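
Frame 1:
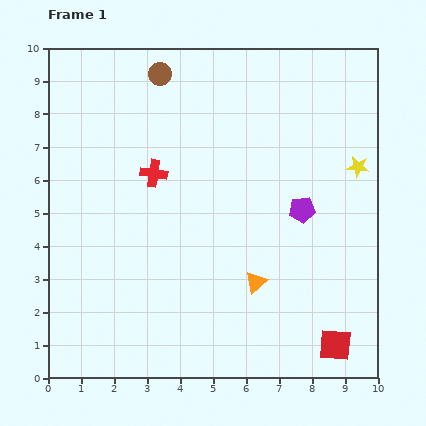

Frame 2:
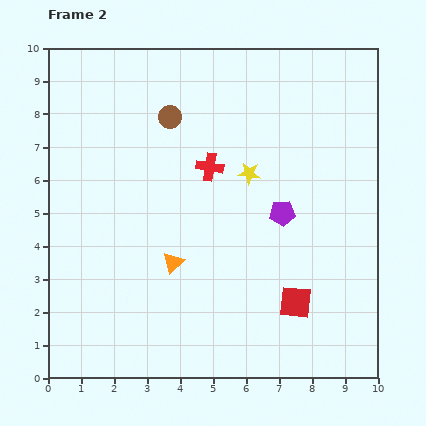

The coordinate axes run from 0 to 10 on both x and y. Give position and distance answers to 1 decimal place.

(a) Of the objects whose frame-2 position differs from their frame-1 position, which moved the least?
the purple pentagon

(moved 0.6)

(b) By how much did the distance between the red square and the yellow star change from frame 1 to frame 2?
-1.3

Distance in frame 1: 5.4. Distance in frame 2: 4.1.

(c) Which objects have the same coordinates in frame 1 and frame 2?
none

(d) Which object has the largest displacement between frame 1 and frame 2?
the yellow star

(moved 3.3; next 2.6)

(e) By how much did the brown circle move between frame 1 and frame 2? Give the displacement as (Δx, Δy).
(0.3, -1.3)

The brown circle was at (3.4, 9.2) in frame 1 and (3.7, 7.9) in frame 2.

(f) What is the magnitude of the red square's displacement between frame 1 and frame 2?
1.8

The red square moved from (8.7, 1.0) to (7.5, 2.3), a distance of √(1.2² + 1.3²) ≈ 1.8.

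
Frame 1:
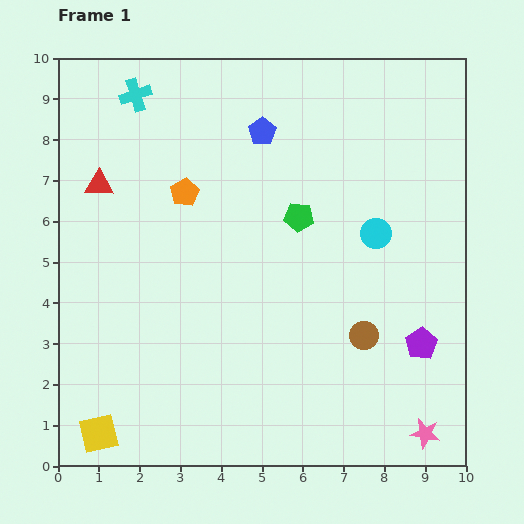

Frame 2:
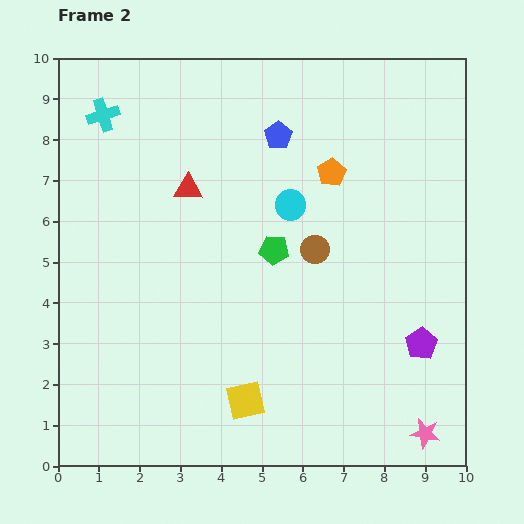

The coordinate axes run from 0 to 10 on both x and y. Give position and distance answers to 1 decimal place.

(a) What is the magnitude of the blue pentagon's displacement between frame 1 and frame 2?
0.4

The blue pentagon moved from (5.0, 8.2) to (5.4, 8.1), a distance of √(0.4² + 0.1²) ≈ 0.4.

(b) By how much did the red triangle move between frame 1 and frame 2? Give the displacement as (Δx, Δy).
(2.2, -0.1)

The red triangle was at (1.0, 6.9) in frame 1 and (3.2, 6.8) in frame 2.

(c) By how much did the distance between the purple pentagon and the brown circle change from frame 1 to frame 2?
+2.1

Distance in frame 1: 1.4. Distance in frame 2: 3.5.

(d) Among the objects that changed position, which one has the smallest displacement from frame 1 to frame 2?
the blue pentagon

(moved 0.4)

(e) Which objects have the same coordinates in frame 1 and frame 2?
the purple pentagon, the pink star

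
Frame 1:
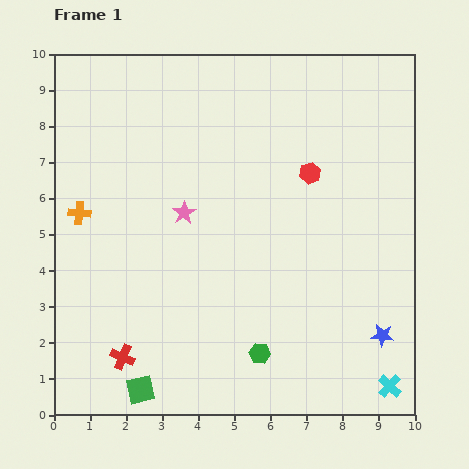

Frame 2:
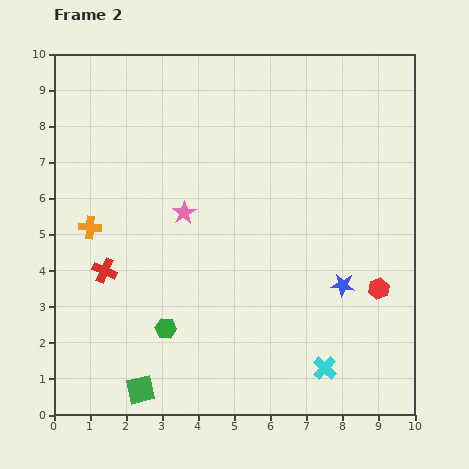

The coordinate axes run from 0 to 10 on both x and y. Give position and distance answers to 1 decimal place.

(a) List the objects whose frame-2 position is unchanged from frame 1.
the pink star, the green square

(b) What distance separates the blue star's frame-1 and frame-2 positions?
1.8

The blue star moved from (9.1, 2.2) to (8.0, 3.6), a distance of √(1.1² + 1.4²) ≈ 1.8.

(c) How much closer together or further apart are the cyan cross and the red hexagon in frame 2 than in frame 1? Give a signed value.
-3.6

Distance in frame 1: 6.3. Distance in frame 2: 2.7.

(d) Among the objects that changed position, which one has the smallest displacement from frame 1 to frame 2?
the orange cross

(moved 0.5)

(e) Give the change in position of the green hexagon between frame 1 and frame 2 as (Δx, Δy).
(-2.6, 0.7)

The green hexagon was at (5.7, 1.7) in frame 1 and (3.1, 2.4) in frame 2.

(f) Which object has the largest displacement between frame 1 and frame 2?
the red hexagon

(moved 3.7; next 2.7)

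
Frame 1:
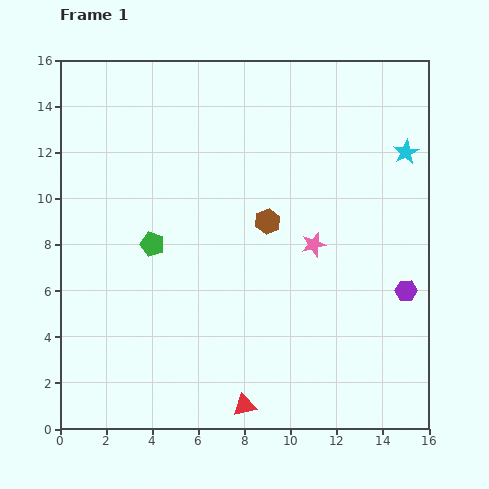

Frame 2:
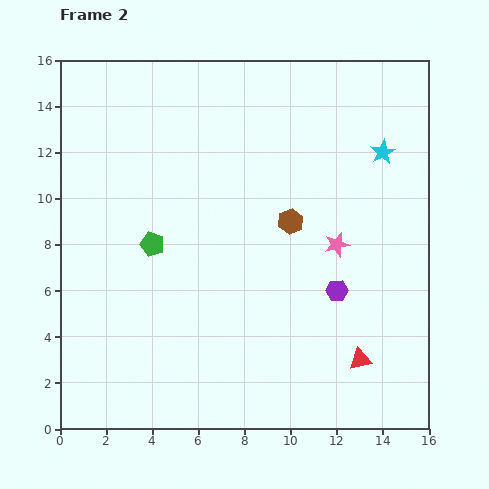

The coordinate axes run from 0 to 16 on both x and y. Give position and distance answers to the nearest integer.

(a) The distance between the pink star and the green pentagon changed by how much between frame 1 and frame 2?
+1

Distance in frame 1: 7. Distance in frame 2: 8.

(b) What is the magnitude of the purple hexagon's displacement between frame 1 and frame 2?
3

The purple hexagon moved from (15, 6) to (12, 6), a distance of √(3² + 0²) ≈ 3.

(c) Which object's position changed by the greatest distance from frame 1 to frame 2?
the red triangle

(moved 5; next 3)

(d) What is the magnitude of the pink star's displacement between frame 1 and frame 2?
1

The pink star moved from (11, 8) to (12, 8), a distance of √(1² + 0²) ≈ 1.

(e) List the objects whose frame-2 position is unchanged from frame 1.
the green pentagon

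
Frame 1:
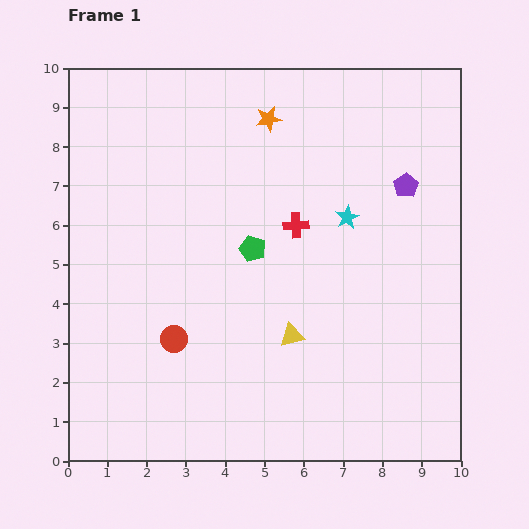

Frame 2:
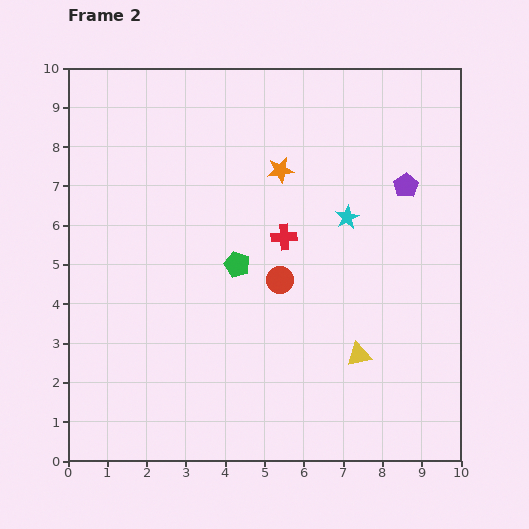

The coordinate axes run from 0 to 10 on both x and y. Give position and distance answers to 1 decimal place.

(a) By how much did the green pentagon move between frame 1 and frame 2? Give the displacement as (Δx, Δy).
(-0.4, -0.4)

The green pentagon was at (4.7, 5.4) in frame 1 and (4.3, 5.0) in frame 2.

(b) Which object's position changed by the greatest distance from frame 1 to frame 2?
the red circle

(moved 3.1; next 1.8)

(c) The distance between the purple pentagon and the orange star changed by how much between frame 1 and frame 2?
-0.7

Distance in frame 1: 3.9. Distance in frame 2: 3.2.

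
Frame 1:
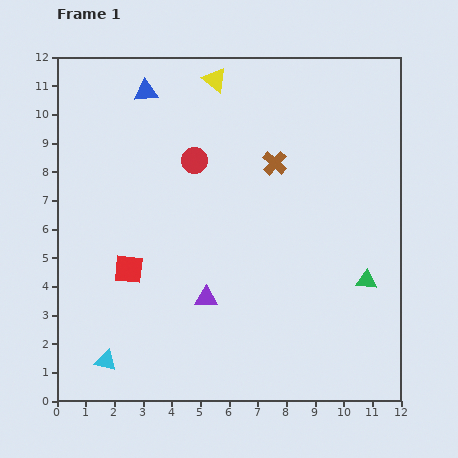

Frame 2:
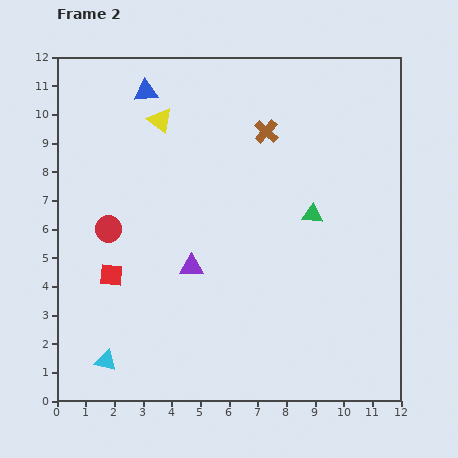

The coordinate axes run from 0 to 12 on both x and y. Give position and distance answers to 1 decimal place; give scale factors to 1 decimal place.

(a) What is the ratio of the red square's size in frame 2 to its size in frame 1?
0.8×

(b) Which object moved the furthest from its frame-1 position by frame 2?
the red circle

(moved 3.8; next 3.0)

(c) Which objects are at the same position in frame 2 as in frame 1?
the blue triangle, the cyan triangle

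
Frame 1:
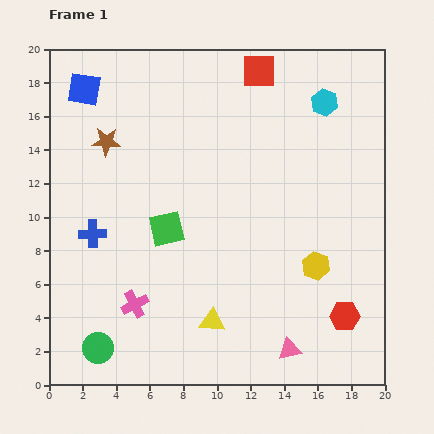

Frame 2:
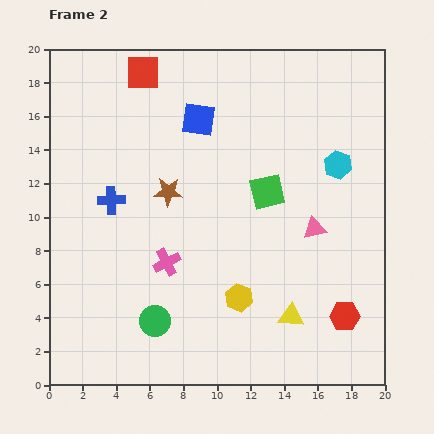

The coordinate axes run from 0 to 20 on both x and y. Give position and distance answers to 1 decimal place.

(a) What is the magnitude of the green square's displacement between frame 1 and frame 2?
6.4

The green square moved from (7.0, 9.3) to (13.0, 11.5), a distance of √(6.0² + 2.2²) ≈ 6.4.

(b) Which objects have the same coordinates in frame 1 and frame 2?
the red hexagon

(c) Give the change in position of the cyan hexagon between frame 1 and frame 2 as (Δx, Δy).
(0.8, -3.7)

The cyan hexagon was at (16.4, 16.8) in frame 1 and (17.2, 13.1) in frame 2.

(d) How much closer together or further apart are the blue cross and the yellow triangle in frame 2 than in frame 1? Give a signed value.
+3.9

Distance in frame 1: 8.8. Distance in frame 2: 12.7.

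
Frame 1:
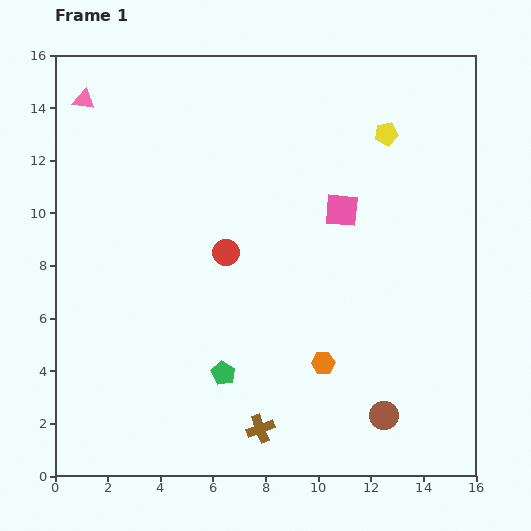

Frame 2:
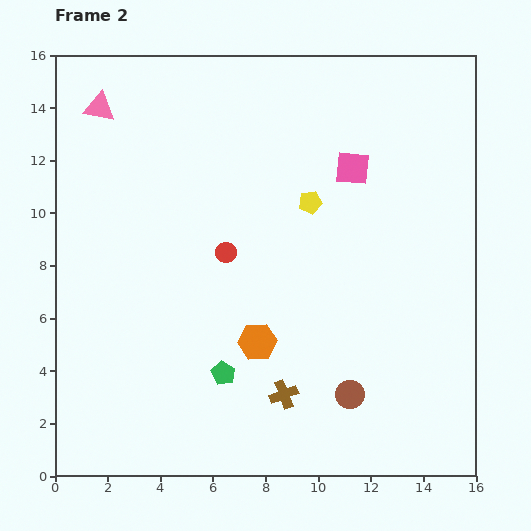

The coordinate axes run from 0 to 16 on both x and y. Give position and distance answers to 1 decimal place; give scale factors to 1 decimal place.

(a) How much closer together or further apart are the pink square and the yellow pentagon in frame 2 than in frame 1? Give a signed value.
-1.3

Distance in frame 1: 3.4. Distance in frame 2: 2.1.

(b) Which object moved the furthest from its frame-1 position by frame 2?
the yellow pentagon

(moved 3.9; next 2.6)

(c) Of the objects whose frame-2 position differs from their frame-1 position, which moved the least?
the pink triangle

(moved 0.7)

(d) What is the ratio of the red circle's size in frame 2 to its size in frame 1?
0.8×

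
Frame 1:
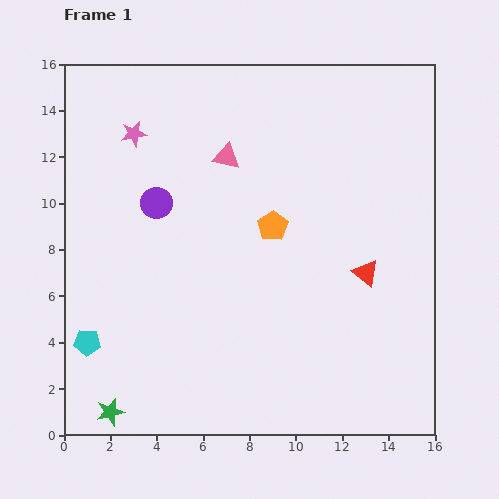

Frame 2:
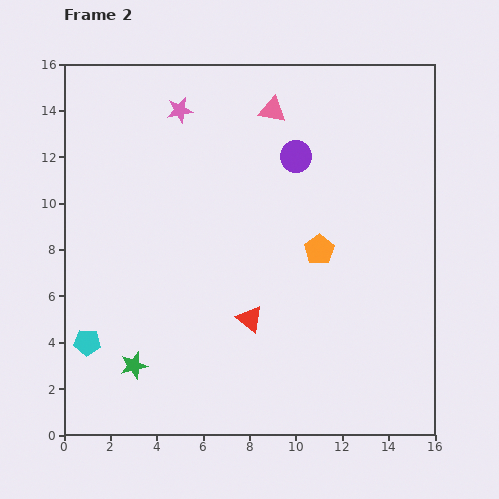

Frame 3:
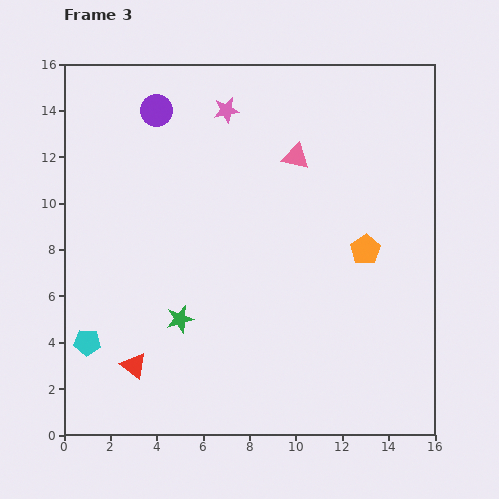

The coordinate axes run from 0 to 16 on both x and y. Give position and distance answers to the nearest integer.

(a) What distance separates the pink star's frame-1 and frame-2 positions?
2

The pink star moved from (3, 13) to (5, 14), a distance of √(2² + 1²) ≈ 2.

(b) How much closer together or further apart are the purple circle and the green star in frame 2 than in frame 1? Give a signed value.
+2

Distance in frame 1: 9. Distance in frame 2: 11.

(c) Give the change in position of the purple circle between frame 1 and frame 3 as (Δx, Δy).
(0, 4)

The purple circle was at (4, 10) in frame 1 and (4, 14) in frame 3.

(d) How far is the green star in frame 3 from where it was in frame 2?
3

The green star moved from (3, 3) to (5, 5), a distance of √(2² + 2²) ≈ 3.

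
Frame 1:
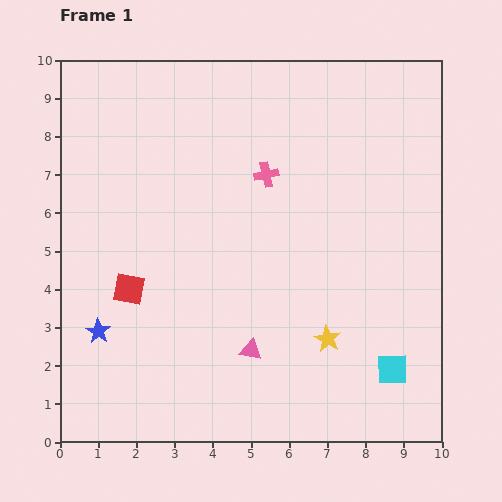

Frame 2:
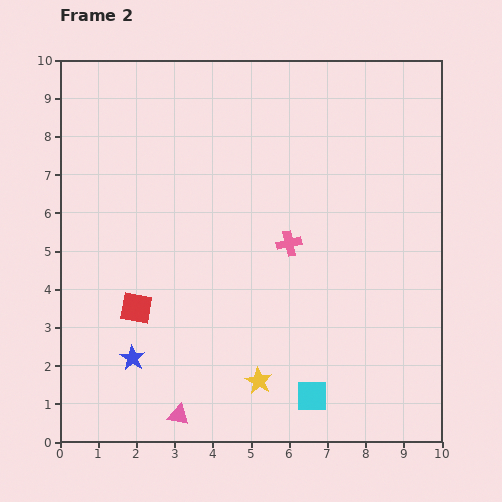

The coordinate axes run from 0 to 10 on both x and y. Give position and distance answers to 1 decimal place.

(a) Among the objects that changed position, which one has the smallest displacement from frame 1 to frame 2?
the red square

(moved 0.5)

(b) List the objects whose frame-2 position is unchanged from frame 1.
none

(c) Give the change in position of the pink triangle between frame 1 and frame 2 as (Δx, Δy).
(-1.9, -1.7)

The pink triangle was at (5.0, 2.4) in frame 1 and (3.1, 0.7) in frame 2.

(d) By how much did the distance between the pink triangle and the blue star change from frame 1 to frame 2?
-2.1

Distance in frame 1: 4.0. Distance in frame 2: 1.9.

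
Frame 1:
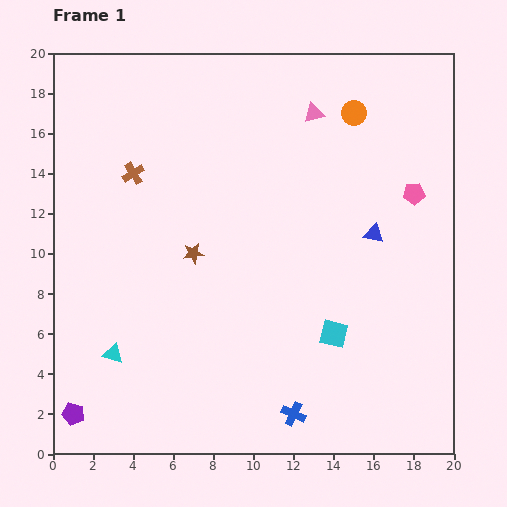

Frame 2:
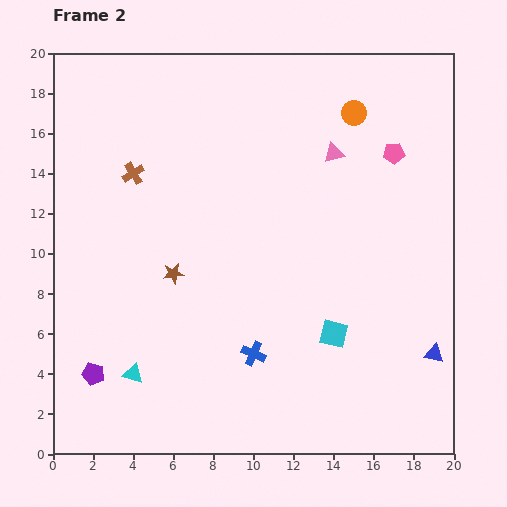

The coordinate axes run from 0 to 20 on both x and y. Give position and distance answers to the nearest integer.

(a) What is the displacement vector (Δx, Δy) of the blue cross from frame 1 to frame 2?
(-2, 3)

The blue cross was at (12, 2) in frame 1 and (10, 5) in frame 2.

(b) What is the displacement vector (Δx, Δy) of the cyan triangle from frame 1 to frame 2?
(1, -1)

The cyan triangle was at (3, 5) in frame 1 and (4, 4) in frame 2.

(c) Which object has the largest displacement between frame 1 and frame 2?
the blue triangle

(moved 7; next 4)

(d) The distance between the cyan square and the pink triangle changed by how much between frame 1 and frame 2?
-2

Distance in frame 1: 11. Distance in frame 2: 9.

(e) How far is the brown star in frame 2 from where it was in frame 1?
1

The brown star moved from (7, 10) to (6, 9), a distance of √(1² + 1²) ≈ 1.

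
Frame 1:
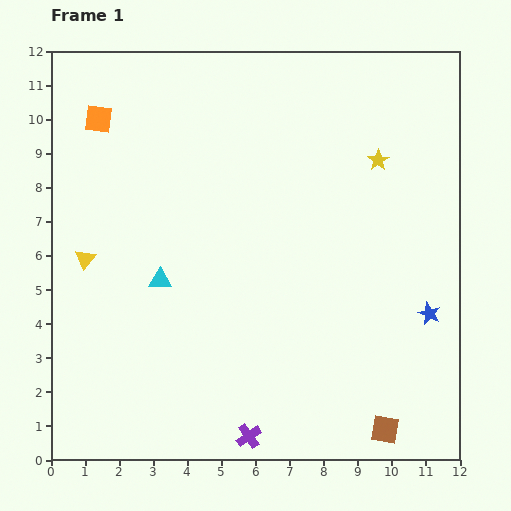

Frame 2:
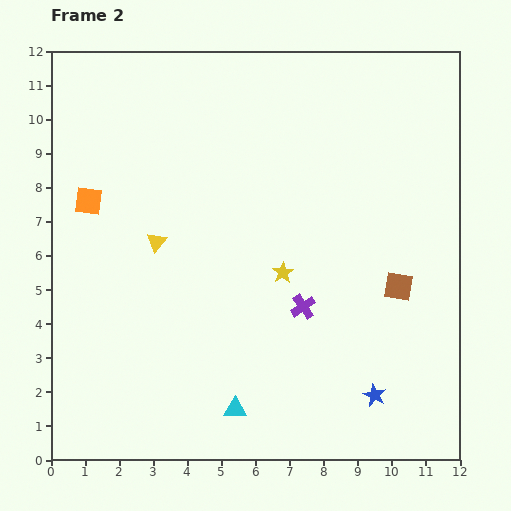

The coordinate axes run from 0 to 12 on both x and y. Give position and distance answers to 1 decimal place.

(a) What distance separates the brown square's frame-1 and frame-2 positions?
4.2

The brown square moved from (9.8, 0.9) to (10.2, 5.1), a distance of √(0.4² + 4.2²) ≈ 4.2.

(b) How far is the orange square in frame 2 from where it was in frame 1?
2.4

The orange square moved from (1.4, 10.0) to (1.1, 7.6), a distance of √(0.3² + 2.4²) ≈ 2.4.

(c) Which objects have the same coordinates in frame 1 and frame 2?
none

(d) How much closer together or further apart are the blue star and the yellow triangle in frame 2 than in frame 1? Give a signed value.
-2.4

Distance in frame 1: 10.2. Distance in frame 2: 7.8.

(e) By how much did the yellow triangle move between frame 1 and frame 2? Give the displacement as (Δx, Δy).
(2.1, 0.5)

The yellow triangle was at (1.0, 5.9) in frame 1 and (3.1, 6.4) in frame 2.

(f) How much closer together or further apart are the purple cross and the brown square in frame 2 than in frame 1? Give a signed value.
-1.1

Distance in frame 1: 4.0. Distance in frame 2: 2.9.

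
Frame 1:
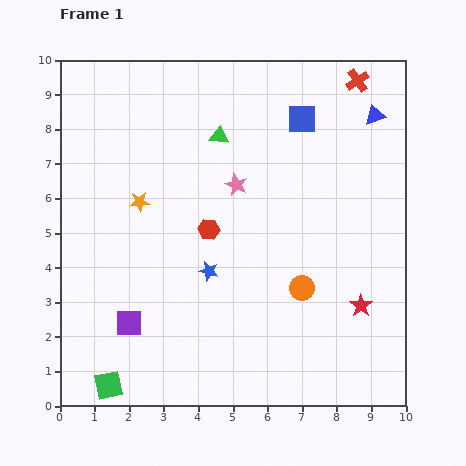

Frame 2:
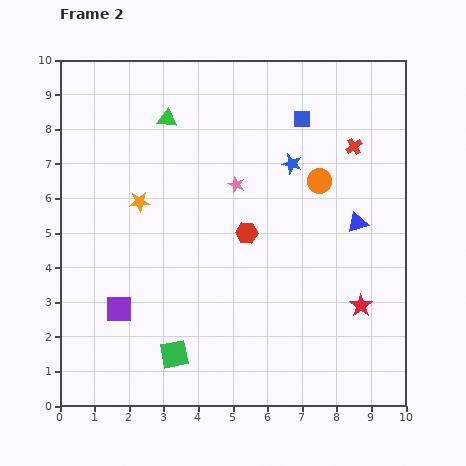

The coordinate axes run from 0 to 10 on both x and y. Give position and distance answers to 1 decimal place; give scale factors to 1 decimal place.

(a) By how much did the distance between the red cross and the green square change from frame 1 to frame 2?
-3.5

Distance in frame 1: 11.4. Distance in frame 2: 7.9.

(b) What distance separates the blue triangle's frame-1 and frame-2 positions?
3.1

The blue triangle moved from (9.1, 8.4) to (8.6, 5.3), a distance of √(0.5² + 3.1²) ≈ 3.1.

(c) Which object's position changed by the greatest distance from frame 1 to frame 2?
the blue star

(moved 3.9; next 3.1)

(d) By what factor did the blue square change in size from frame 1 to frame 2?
0.6×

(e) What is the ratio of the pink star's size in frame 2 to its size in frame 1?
0.7×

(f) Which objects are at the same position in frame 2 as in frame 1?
the pink star, the orange star, the blue square, the red star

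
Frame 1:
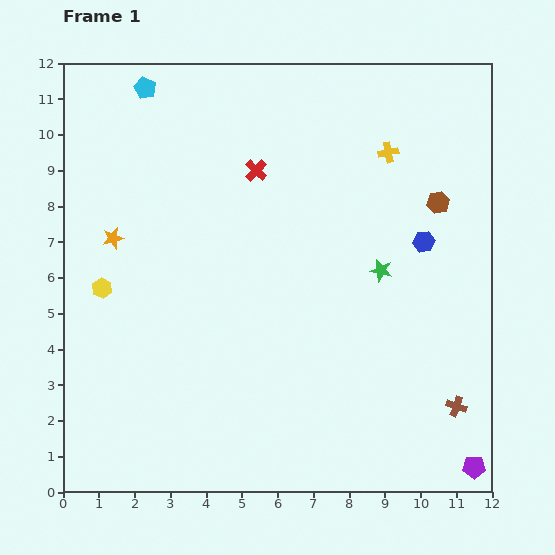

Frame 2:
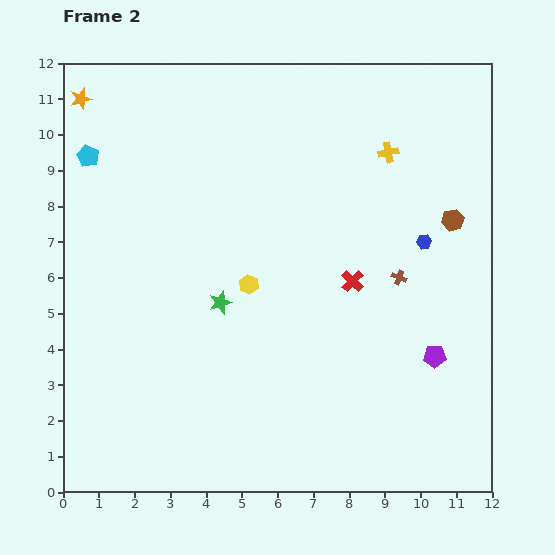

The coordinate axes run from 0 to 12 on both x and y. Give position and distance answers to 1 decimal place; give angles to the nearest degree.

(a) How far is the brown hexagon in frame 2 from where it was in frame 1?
0.6

The brown hexagon moved from (10.5, 8.1) to (10.9, 7.6), a distance of √(0.4² + 0.5²) ≈ 0.6.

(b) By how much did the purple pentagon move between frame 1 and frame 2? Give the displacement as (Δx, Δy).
(-1.1, 3.1)

The purple pentagon was at (11.5, 0.7) in frame 1 and (10.4, 3.8) in frame 2.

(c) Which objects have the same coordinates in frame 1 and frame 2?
the blue hexagon, the yellow cross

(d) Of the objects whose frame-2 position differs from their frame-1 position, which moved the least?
the brown hexagon

(moved 0.6)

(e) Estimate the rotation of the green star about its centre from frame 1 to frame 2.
29° counter-clockwise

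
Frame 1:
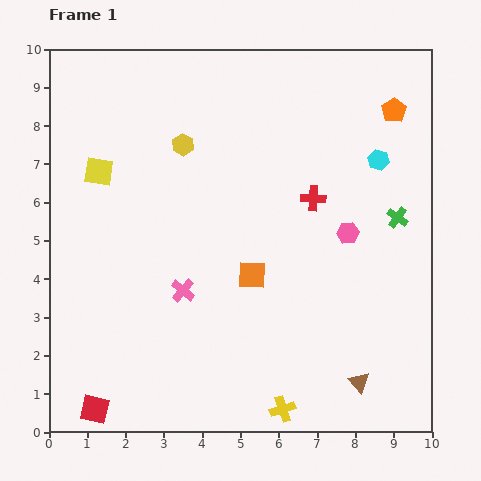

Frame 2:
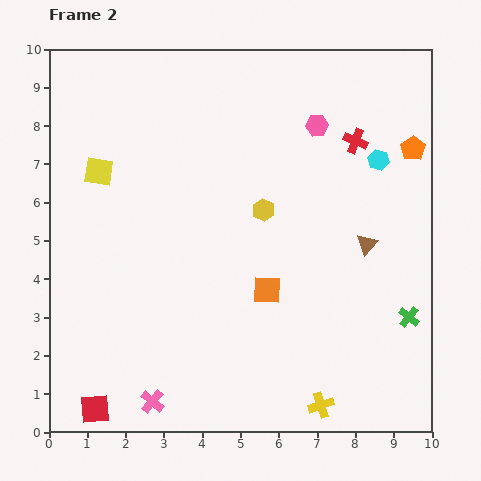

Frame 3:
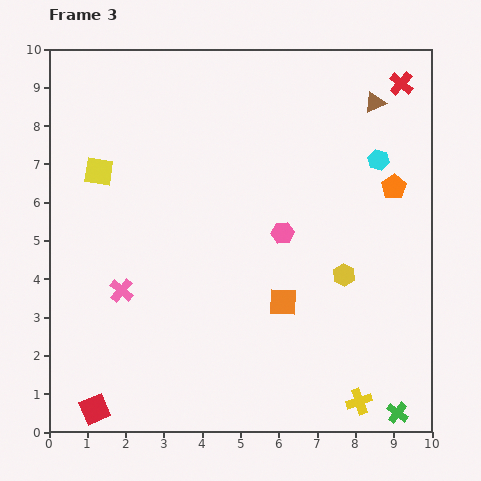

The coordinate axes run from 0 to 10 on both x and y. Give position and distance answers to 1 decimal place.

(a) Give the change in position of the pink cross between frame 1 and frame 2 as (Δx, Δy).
(-0.8, -2.9)

The pink cross was at (3.5, 3.7) in frame 1 and (2.7, 0.8) in frame 2.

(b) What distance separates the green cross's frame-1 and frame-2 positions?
2.6

The green cross moved from (9.1, 5.6) to (9.4, 3.0), a distance of √(0.3² + 2.6²) ≈ 2.6.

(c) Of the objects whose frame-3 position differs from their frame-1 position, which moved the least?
the orange square

(moved 1.1)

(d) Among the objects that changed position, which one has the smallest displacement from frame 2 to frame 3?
the orange square

(moved 0.5)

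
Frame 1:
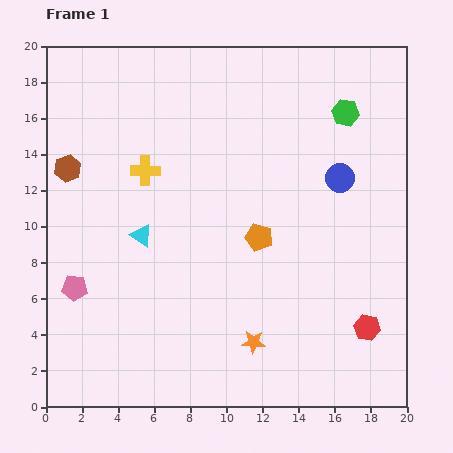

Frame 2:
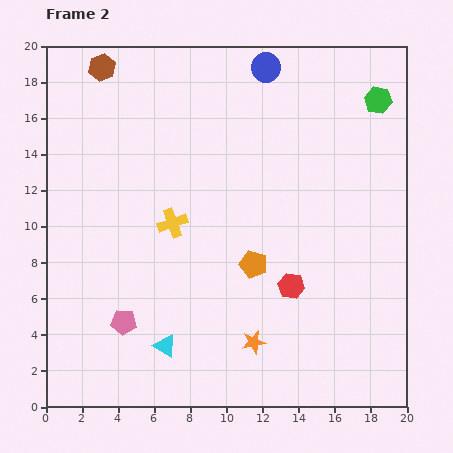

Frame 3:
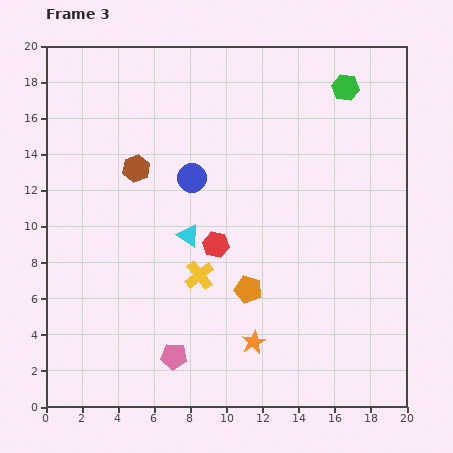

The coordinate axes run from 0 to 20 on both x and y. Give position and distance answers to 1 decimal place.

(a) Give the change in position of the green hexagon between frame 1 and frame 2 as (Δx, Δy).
(1.8, 0.7)

The green hexagon was at (16.6, 16.3) in frame 1 and (18.4, 17.0) in frame 2.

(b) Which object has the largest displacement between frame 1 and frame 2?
the blue circle

(moved 7.3; next 6.2)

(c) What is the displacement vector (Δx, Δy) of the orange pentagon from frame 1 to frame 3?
(-0.6, -2.9)

The orange pentagon was at (11.8, 9.4) in frame 1 and (11.2, 6.5) in frame 3.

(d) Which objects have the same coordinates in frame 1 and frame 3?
the orange star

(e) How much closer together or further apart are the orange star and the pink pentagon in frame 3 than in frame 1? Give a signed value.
-5.8

Distance in frame 1: 10.3. Distance in frame 3: 4.5.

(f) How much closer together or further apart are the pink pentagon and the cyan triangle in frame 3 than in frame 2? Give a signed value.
+4.1

Distance in frame 2: 2.6. Distance in frame 3: 6.7.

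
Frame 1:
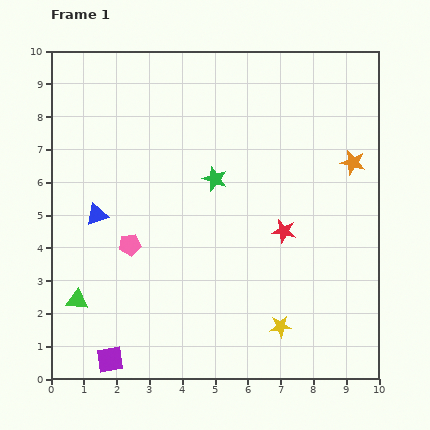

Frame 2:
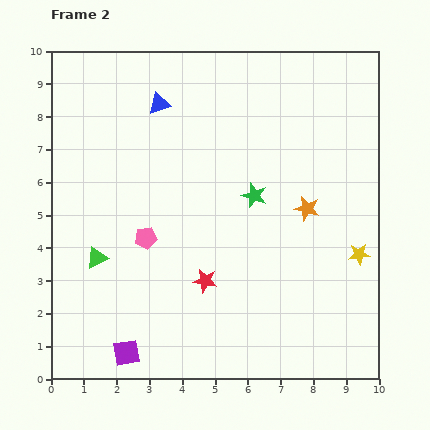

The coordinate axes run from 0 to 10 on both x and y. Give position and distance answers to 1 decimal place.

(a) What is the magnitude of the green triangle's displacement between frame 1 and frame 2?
1.4

The green triangle moved from (0.8, 2.4) to (1.4, 3.7), a distance of √(0.6² + 1.3²) ≈ 1.4.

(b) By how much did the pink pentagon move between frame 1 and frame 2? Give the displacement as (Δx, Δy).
(0.5, 0.2)

The pink pentagon was at (2.4, 4.1) in frame 1 and (2.9, 4.3) in frame 2.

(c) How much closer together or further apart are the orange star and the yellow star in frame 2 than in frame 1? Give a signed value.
-3.4

Distance in frame 1: 5.5. Distance in frame 2: 2.1.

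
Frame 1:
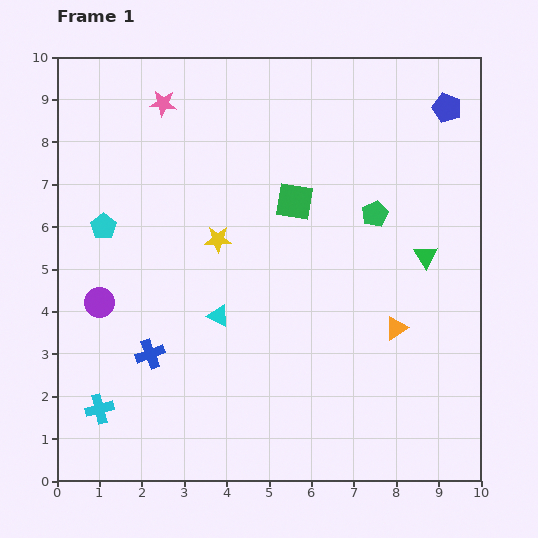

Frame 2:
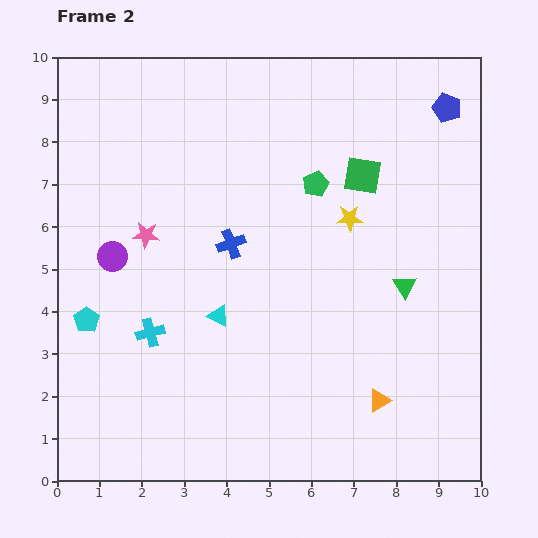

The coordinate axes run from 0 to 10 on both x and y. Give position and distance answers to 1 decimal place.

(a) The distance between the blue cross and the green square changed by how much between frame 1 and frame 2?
-1.5

Distance in frame 1: 5.0. Distance in frame 2: 3.5.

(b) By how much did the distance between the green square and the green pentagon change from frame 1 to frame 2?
-0.8

Distance in frame 1: 1.9. Distance in frame 2: 1.1.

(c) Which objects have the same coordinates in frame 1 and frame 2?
the blue pentagon, the cyan triangle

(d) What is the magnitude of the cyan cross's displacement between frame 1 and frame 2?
2.2

The cyan cross moved from (1.0, 1.7) to (2.2, 3.5), a distance of √(1.2² + 1.8²) ≈ 2.2.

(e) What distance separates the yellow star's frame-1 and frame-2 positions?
3.1

The yellow star moved from (3.8, 5.7) to (6.9, 6.2), a distance of √(3.1² + 0.5²) ≈ 3.1.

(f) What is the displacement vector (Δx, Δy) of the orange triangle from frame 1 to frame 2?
(-0.4, -1.7)

The orange triangle was at (8.0, 3.6) in frame 1 and (7.6, 1.9) in frame 2.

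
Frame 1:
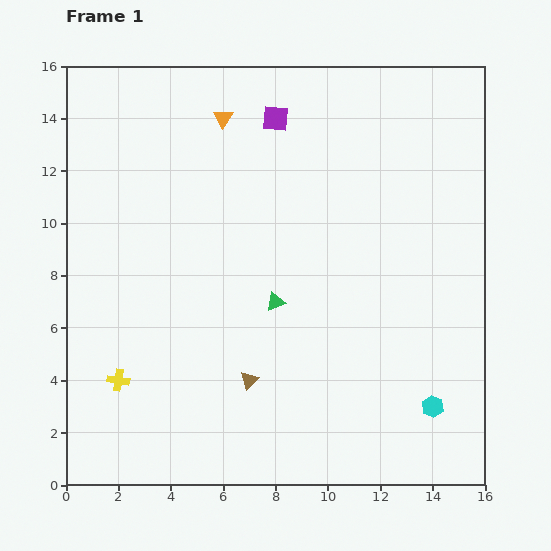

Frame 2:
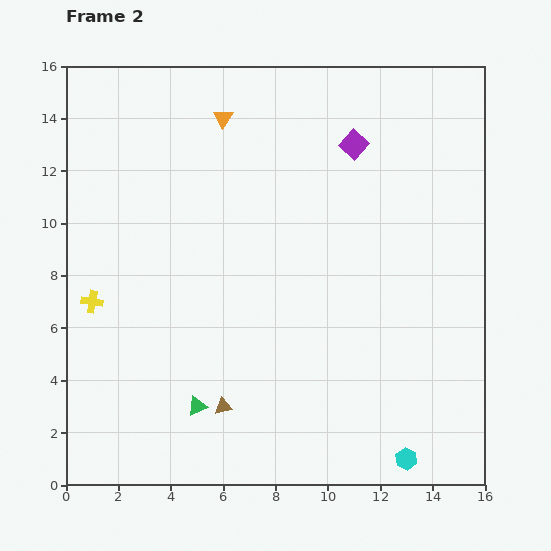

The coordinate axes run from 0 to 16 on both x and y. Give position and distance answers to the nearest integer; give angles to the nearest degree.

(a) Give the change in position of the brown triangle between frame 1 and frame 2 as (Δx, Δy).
(-1, -1)

The brown triangle was at (7, 4) in frame 1 and (6, 3) in frame 2.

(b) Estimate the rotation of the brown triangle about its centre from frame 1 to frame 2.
34° clockwise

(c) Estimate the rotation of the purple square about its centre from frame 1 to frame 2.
37° clockwise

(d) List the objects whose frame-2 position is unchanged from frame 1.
the orange triangle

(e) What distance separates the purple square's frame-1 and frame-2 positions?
3

The purple square moved from (8, 14) to (11, 13), a distance of √(3² + 1²) ≈ 3.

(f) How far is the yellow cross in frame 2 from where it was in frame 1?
3

The yellow cross moved from (2, 4) to (1, 7), a distance of √(1² + 3²) ≈ 3.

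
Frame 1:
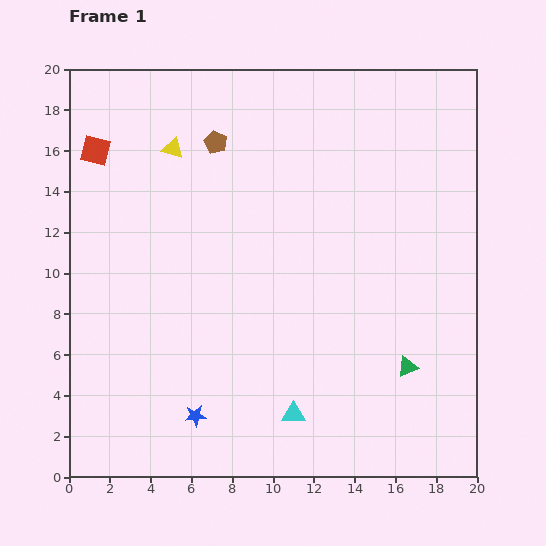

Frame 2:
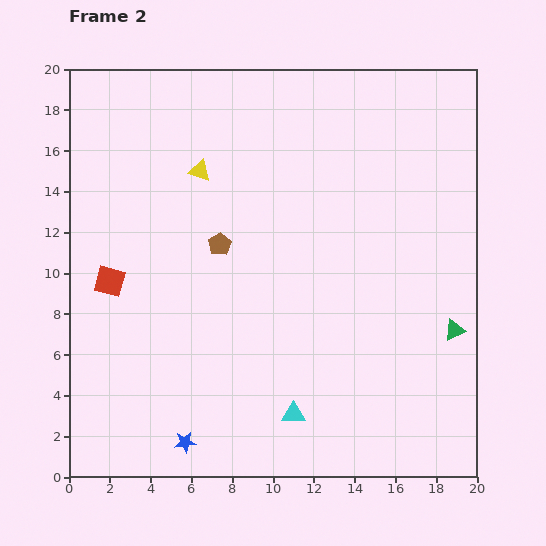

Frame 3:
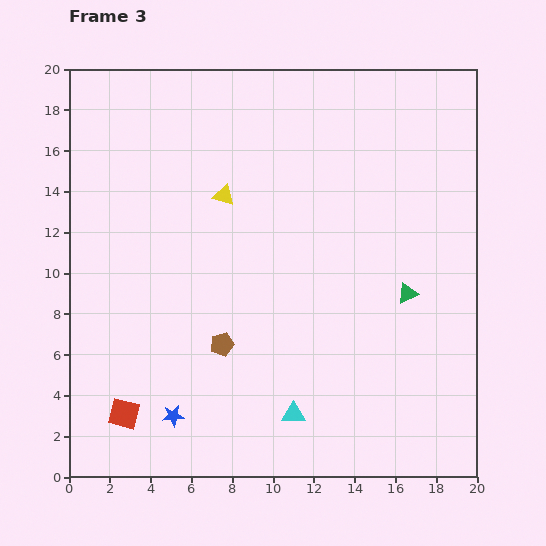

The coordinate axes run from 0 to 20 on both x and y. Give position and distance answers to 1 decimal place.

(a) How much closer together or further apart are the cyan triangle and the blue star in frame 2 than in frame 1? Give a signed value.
+0.7

Distance in frame 1: 4.8. Distance in frame 2: 5.5.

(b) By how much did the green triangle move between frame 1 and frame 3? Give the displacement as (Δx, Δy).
(0.0, 3.6)

The green triangle was at (16.6, 5.4) in frame 1 and (16.6, 9.0) in frame 3.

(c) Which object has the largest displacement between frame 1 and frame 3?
the red square

(moved 13.0; next 9.9)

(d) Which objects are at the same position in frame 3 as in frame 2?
the cyan triangle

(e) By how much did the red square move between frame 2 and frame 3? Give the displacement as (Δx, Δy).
(0.7, -6.5)

The red square was at (2.0, 9.6) in frame 2 and (2.7, 3.1) in frame 3.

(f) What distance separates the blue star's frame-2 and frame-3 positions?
1.4

The blue star moved from (5.7, 1.7) to (5.1, 3.0), a distance of √(0.6² + 1.3²) ≈ 1.4.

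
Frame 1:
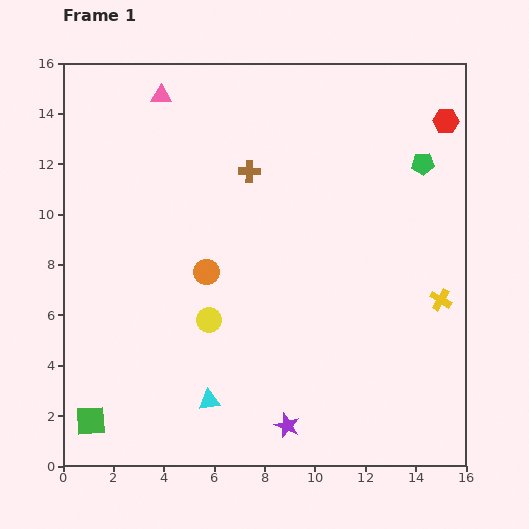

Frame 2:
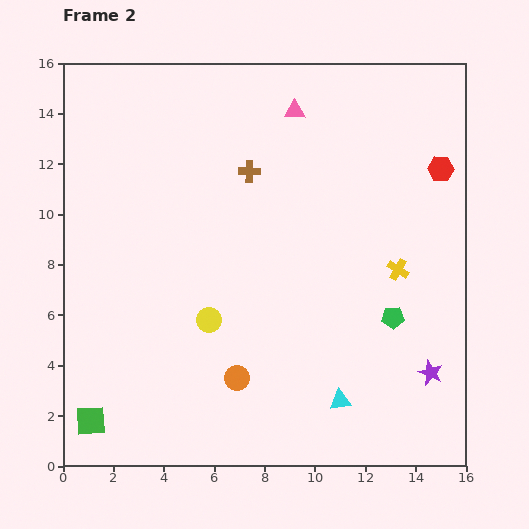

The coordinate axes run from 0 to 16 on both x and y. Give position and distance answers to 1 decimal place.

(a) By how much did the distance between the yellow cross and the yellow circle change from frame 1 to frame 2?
-1.4

Distance in frame 1: 9.2. Distance in frame 2: 7.8.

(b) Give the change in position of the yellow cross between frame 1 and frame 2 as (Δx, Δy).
(-1.7, 1.2)

The yellow cross was at (15.0, 6.6) in frame 1 and (13.3, 7.8) in frame 2.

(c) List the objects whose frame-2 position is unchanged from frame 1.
the green square, the yellow circle, the brown cross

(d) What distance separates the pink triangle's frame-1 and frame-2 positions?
5.3

The pink triangle moved from (3.9, 14.7) to (9.2, 14.1), a distance of √(5.3² + 0.6²) ≈ 5.3.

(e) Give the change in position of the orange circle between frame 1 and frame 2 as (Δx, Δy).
(1.2, -4.2)

The orange circle was at (5.7, 7.7) in frame 1 and (6.9, 3.5) in frame 2.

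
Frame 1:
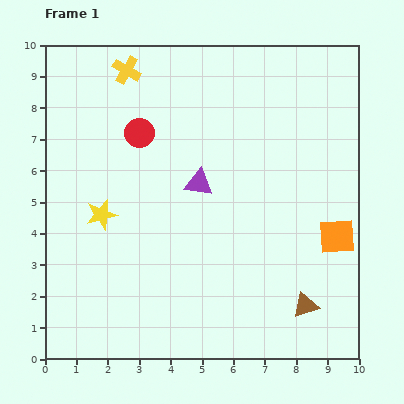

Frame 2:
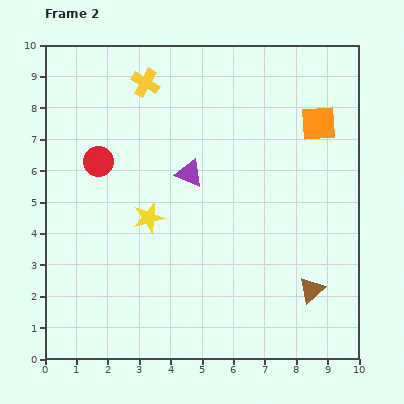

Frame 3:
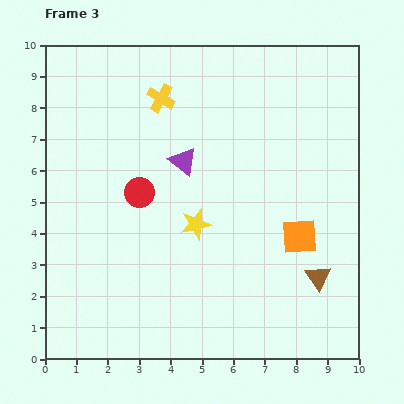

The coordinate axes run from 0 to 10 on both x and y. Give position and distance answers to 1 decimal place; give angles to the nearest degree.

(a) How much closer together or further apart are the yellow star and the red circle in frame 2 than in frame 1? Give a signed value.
-0.5

Distance in frame 1: 2.9. Distance in frame 2: 2.4.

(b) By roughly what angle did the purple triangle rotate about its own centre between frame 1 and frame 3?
31° clockwise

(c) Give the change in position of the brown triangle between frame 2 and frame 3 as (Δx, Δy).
(0.2, 0.4)

The brown triangle was at (8.5, 2.2) in frame 2 and (8.7, 2.6) in frame 3.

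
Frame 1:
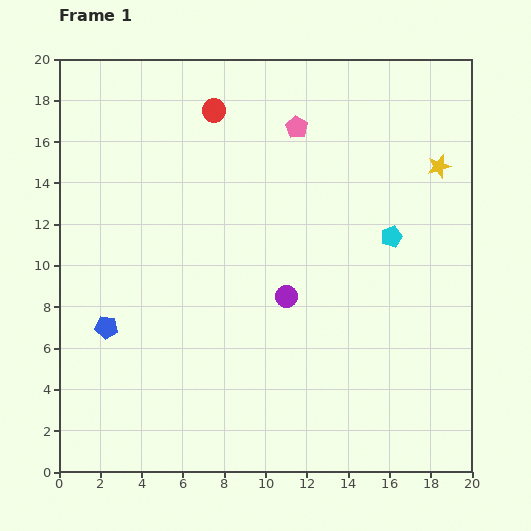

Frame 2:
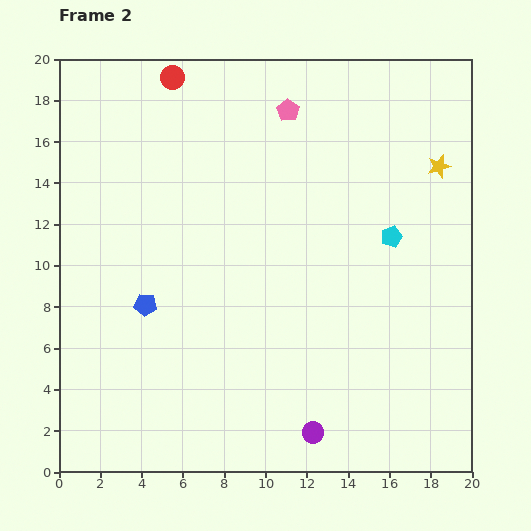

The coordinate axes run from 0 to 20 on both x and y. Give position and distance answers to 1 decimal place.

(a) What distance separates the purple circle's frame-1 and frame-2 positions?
6.7

The purple circle moved from (11.0, 8.5) to (12.3, 1.9), a distance of √(1.3² + 6.6²) ≈ 6.7.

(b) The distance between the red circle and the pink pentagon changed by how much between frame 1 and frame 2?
+1.7

Distance in frame 1: 4.1. Distance in frame 2: 5.8.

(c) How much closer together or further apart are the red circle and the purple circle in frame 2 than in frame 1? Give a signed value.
+8.8

Distance in frame 1: 9.7. Distance in frame 2: 18.5.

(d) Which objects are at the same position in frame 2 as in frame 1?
the yellow star, the cyan pentagon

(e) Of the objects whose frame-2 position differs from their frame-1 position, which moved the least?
the pink pentagon

(moved 0.9)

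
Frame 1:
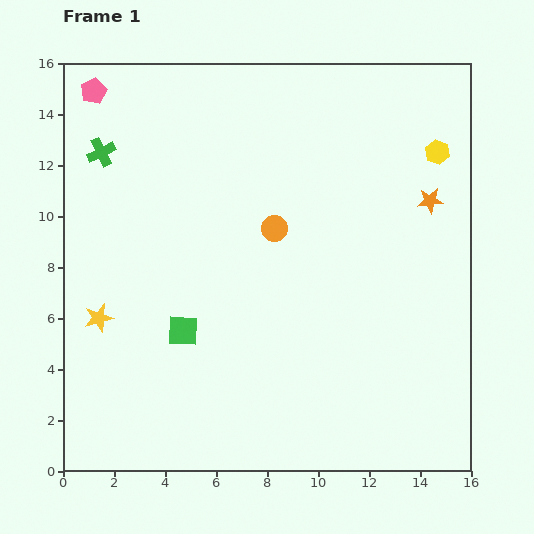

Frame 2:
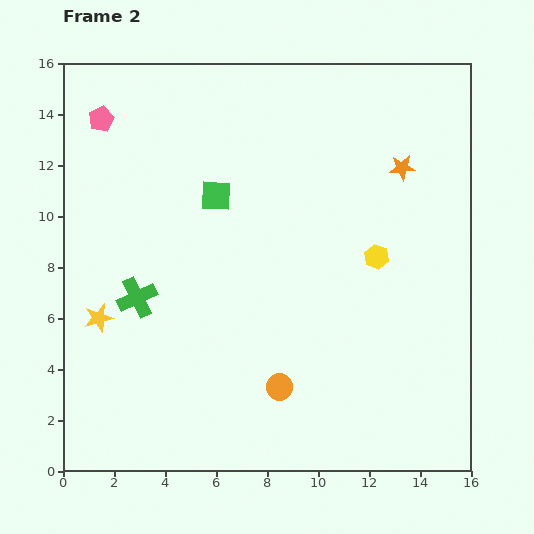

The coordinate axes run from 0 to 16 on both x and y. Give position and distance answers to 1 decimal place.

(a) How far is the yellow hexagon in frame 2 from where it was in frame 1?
4.8

The yellow hexagon moved from (14.7, 12.5) to (12.3, 8.4), a distance of √(2.4² + 4.1²) ≈ 4.8.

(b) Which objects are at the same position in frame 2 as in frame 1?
the yellow star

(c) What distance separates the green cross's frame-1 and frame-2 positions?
5.9

The green cross moved from (1.5, 12.5) to (2.9, 6.8), a distance of √(1.4² + 5.7²) ≈ 5.9.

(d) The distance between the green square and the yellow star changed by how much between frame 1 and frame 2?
+3.3

Distance in frame 1: 3.3. Distance in frame 2: 6.6.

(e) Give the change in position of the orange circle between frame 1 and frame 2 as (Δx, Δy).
(0.2, -6.2)

The orange circle was at (8.3, 9.5) in frame 1 and (8.5, 3.3) in frame 2.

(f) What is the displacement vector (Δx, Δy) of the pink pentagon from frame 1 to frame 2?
(0.3, -1.1)

The pink pentagon was at (1.2, 14.9) in frame 1 and (1.5, 13.8) in frame 2.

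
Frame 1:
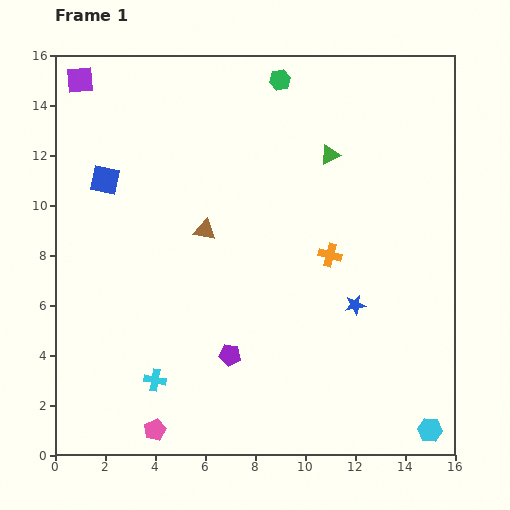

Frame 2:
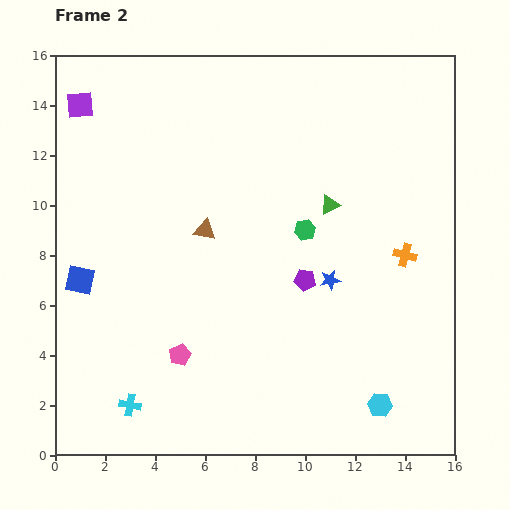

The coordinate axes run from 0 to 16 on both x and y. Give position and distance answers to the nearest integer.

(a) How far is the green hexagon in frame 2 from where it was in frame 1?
6

The green hexagon moved from (9, 15) to (10, 9), a distance of √(1² + 6²) ≈ 6.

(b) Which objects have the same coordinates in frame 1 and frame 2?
the brown triangle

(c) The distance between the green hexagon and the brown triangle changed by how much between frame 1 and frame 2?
-3

Distance in frame 1: 7. Distance in frame 2: 4.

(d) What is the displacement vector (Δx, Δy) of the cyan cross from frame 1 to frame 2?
(-1, -1)

The cyan cross was at (4, 3) in frame 1 and (3, 2) in frame 2.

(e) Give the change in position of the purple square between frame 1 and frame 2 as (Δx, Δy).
(0, -1)

The purple square was at (1, 15) in frame 1 and (1, 14) in frame 2.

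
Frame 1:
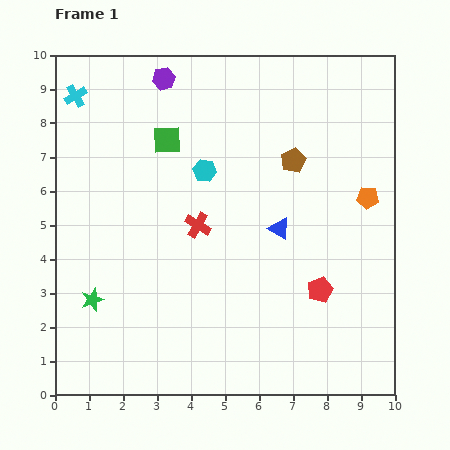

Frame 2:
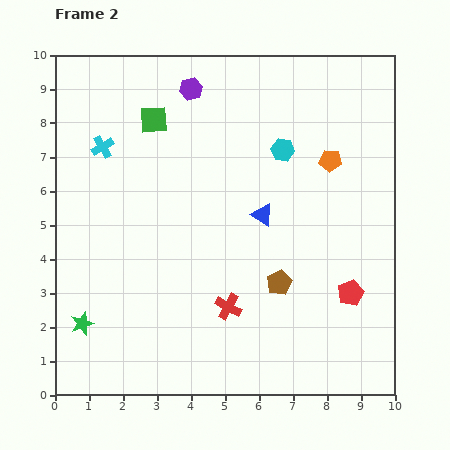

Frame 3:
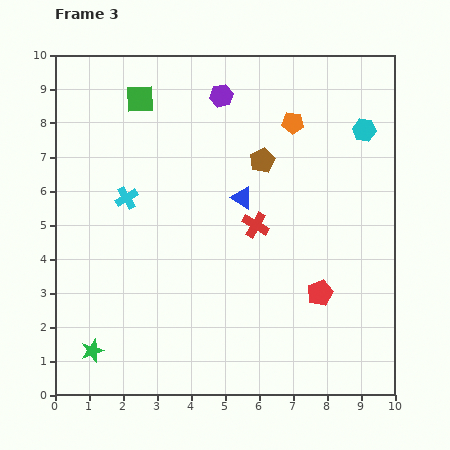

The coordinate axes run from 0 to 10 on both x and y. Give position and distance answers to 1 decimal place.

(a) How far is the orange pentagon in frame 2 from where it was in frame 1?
1.6

The orange pentagon moved from (9.2, 5.8) to (8.1, 6.9), a distance of √(1.1² + 1.1²) ≈ 1.6.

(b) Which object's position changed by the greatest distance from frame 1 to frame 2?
the brown pentagon

(moved 3.6; next 2.6)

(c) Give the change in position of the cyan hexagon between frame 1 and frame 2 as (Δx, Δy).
(2.3, 0.6)

The cyan hexagon was at (4.4, 6.6) in frame 1 and (6.7, 7.2) in frame 2.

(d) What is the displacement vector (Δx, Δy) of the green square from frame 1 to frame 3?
(-0.8, 1.2)

The green square was at (3.3, 7.5) in frame 1 and (2.5, 8.7) in frame 3.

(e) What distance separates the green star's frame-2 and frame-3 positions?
0.9

The green star moved from (0.8, 2.1) to (1.1, 1.3), a distance of √(0.3² + 0.8²) ≈ 0.9.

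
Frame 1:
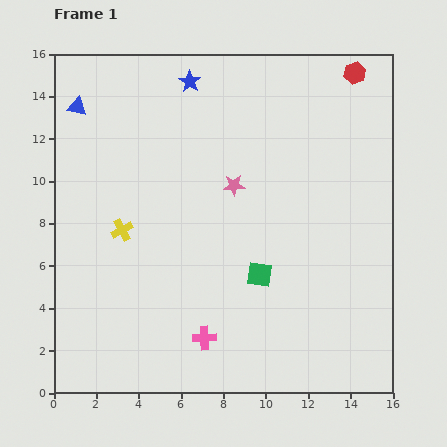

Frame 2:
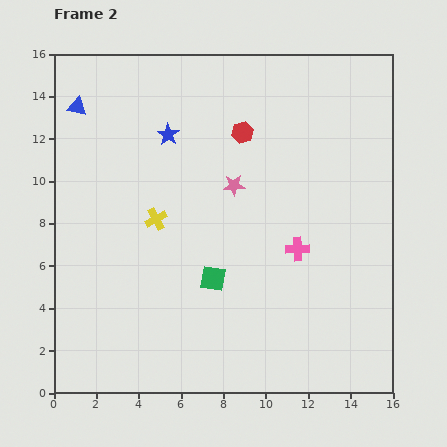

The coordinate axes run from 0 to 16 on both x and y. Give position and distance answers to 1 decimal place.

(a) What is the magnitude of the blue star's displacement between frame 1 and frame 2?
2.7

The blue star moved from (6.4, 14.7) to (5.4, 12.2), a distance of √(1.0² + 2.5²) ≈ 2.7.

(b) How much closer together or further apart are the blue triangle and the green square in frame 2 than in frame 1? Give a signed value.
-1.4

Distance in frame 1: 11.7. Distance in frame 2: 10.3.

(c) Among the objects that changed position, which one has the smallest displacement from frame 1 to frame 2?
the yellow cross

(moved 1.7)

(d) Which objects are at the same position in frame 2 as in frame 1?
the pink star, the blue triangle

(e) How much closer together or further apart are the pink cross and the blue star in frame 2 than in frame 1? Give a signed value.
-4.0

Distance in frame 1: 12.1. Distance in frame 2: 8.1.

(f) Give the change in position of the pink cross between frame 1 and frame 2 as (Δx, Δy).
(4.4, 4.2)

The pink cross was at (7.1, 2.6) in frame 1 and (11.5, 6.8) in frame 2.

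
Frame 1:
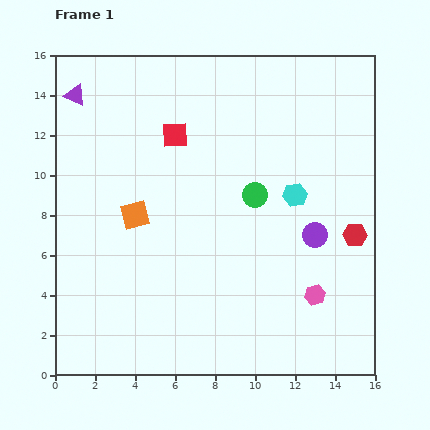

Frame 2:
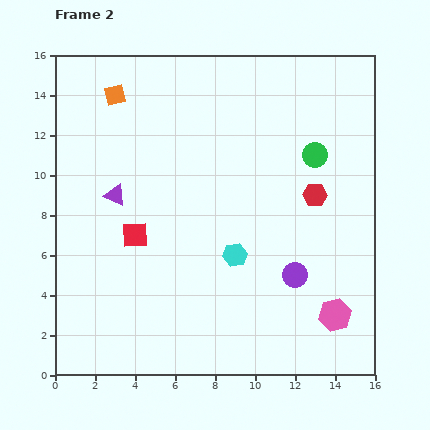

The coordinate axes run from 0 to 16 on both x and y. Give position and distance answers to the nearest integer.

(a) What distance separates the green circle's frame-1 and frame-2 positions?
4

The green circle moved from (10, 9) to (13, 11), a distance of √(3² + 2²) ≈ 4.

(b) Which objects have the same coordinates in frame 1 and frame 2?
none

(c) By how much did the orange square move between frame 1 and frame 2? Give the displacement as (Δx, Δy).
(-1, 6)

The orange square was at (4, 8) in frame 1 and (3, 14) in frame 2.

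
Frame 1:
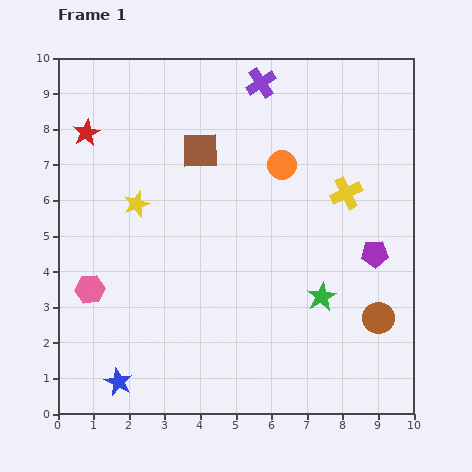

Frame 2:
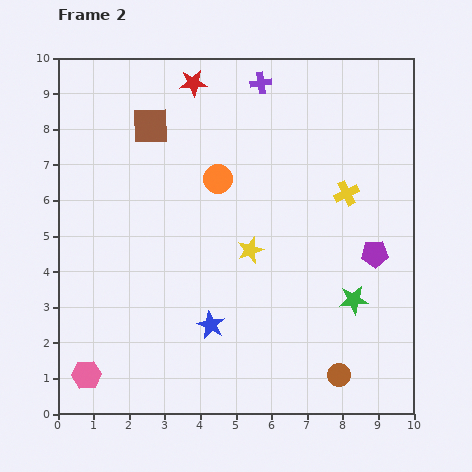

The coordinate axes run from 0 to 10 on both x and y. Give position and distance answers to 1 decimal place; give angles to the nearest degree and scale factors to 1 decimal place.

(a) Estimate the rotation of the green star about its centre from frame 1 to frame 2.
23° clockwise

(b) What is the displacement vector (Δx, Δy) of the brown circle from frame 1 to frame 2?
(-1.1, -1.6)

The brown circle was at (9.0, 2.7) in frame 1 and (7.9, 1.1) in frame 2.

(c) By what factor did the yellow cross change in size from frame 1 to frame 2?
0.8×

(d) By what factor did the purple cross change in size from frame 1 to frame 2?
0.7×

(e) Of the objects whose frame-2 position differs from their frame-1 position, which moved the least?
the green star

(moved 0.9)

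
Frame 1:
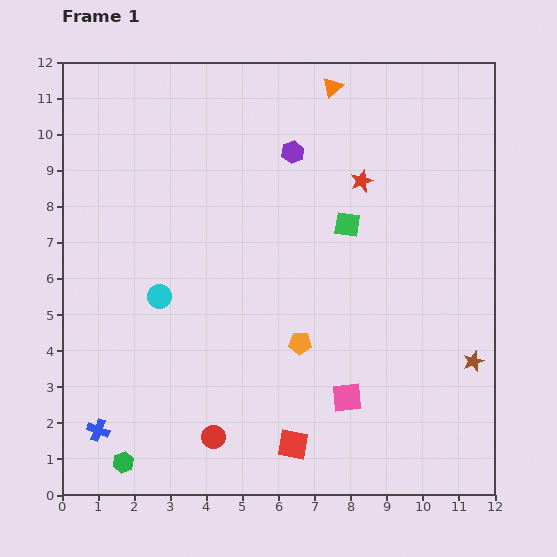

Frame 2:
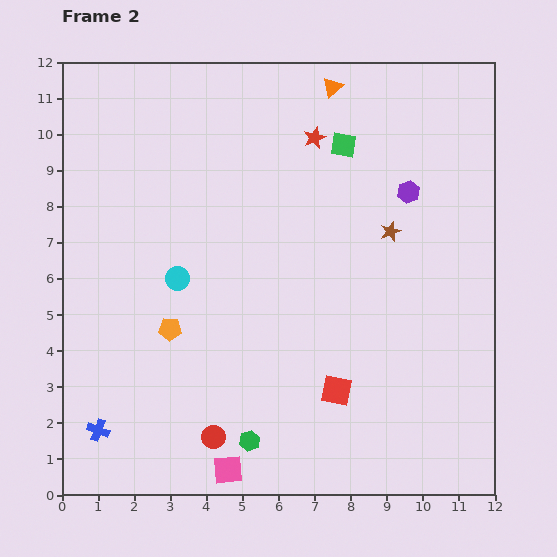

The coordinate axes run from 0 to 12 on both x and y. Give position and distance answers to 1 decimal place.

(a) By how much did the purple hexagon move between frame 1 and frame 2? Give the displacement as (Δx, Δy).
(3.2, -1.1)

The purple hexagon was at (6.4, 9.5) in frame 1 and (9.6, 8.4) in frame 2.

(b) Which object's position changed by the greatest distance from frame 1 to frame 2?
the brown star

(moved 4.3; next 3.9)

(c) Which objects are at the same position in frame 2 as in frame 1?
the blue cross, the orange triangle, the red circle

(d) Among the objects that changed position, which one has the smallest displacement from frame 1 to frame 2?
the cyan circle

(moved 0.7)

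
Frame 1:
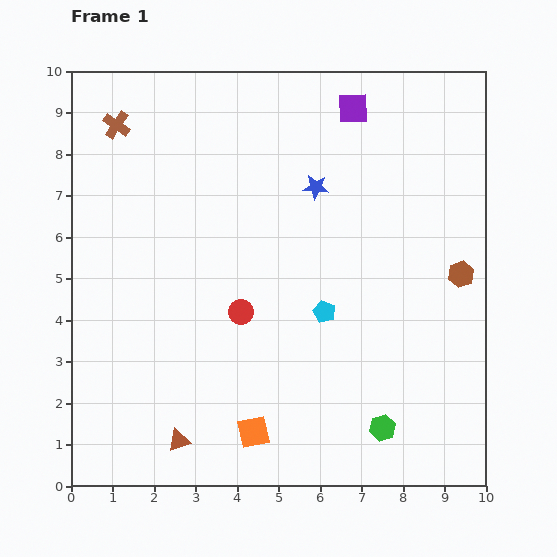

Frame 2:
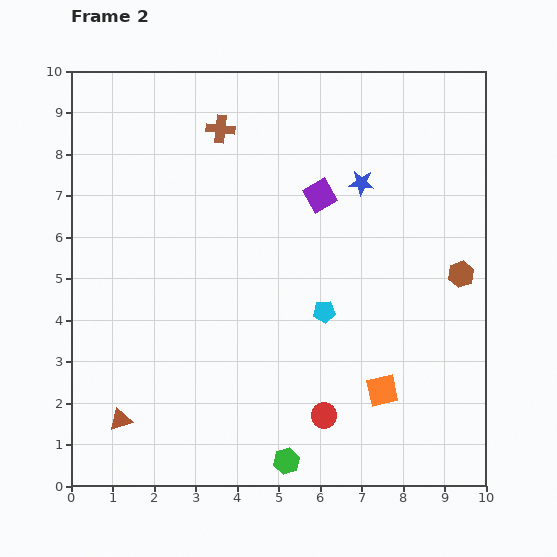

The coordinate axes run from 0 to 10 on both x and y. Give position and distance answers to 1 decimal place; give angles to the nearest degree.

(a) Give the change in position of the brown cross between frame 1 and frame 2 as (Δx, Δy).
(2.5, -0.1)

The brown cross was at (1.1, 8.7) in frame 1 and (3.6, 8.6) in frame 2.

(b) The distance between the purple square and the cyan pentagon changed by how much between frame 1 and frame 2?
-2.1

Distance in frame 1: 4.9. Distance in frame 2: 2.8.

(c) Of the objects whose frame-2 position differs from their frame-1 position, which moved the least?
the blue star

(moved 1.1)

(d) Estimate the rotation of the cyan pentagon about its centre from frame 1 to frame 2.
28° counter-clockwise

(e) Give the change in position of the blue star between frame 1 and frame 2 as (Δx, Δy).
(1.1, 0.1)

The blue star was at (5.9, 7.2) in frame 1 and (7.0, 7.3) in frame 2.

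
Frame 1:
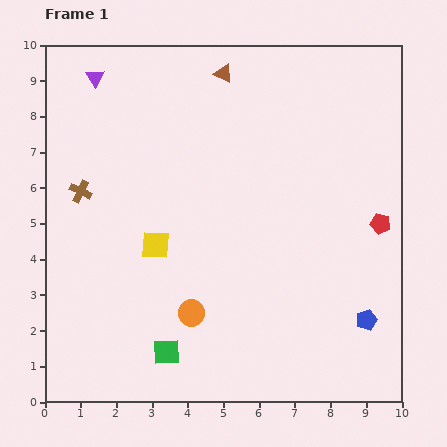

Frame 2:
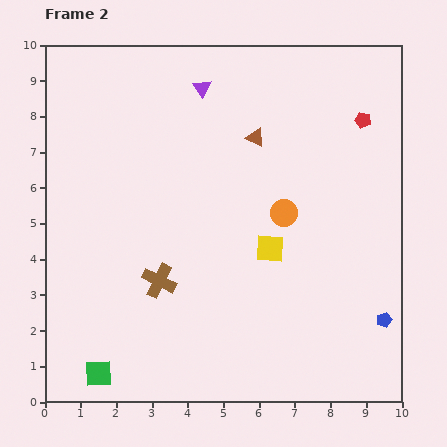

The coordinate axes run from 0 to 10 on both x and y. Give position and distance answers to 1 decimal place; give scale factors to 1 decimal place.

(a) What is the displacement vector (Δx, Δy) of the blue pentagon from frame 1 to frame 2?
(0.5, 0.0)

The blue pentagon was at (9.0, 2.3) in frame 1 and (9.5, 2.3) in frame 2.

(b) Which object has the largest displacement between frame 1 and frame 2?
the orange circle

(moved 3.8; next 3.3)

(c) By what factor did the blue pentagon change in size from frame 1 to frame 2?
0.7×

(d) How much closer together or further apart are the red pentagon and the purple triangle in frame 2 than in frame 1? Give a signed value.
-4.4

Distance in frame 1: 9.0. Distance in frame 2: 4.6.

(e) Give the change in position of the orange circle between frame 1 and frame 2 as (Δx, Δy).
(2.6, 2.8)

The orange circle was at (4.1, 2.5) in frame 1 and (6.7, 5.3) in frame 2.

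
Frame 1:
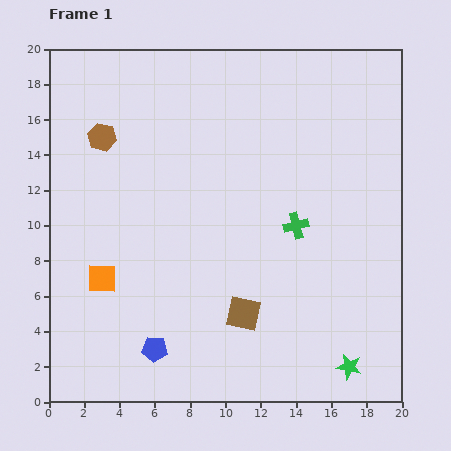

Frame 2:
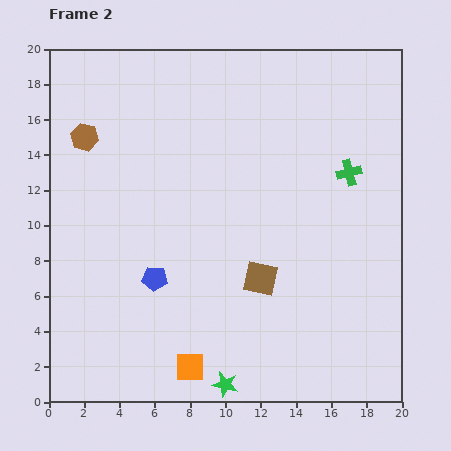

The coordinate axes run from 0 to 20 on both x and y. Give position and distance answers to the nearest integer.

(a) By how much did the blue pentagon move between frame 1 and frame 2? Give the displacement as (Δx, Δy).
(0, 4)

The blue pentagon was at (6, 3) in frame 1 and (6, 7) in frame 2.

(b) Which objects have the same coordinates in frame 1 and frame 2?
none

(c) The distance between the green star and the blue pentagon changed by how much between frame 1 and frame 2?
-4

Distance in frame 1: 11. Distance in frame 2: 7.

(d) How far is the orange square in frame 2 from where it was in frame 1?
7

The orange square moved from (3, 7) to (8, 2), a distance of √(5² + 5²) ≈ 7.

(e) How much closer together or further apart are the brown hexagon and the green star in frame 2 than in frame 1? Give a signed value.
-3

Distance in frame 1: 19. Distance in frame 2: 16.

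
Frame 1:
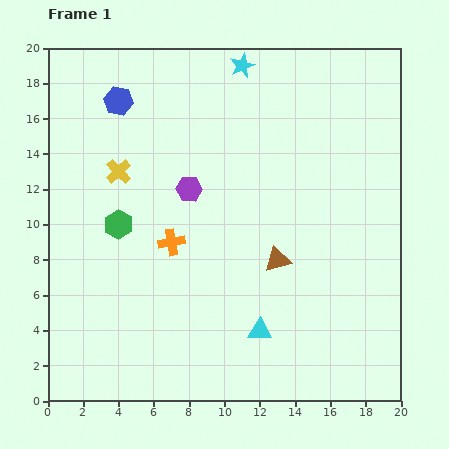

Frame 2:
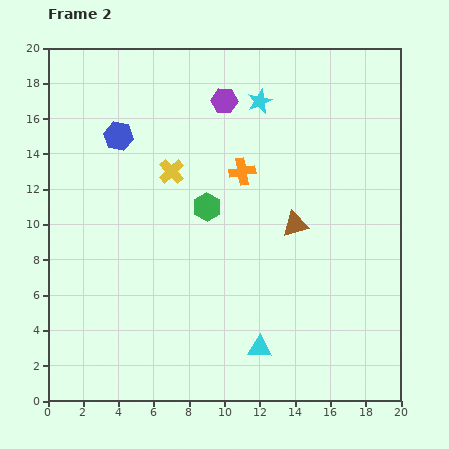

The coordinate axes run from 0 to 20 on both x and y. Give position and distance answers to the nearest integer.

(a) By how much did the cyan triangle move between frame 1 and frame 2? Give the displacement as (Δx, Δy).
(0, -1)

The cyan triangle was at (12, 4) in frame 1 and (12, 3) in frame 2.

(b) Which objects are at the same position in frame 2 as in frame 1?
none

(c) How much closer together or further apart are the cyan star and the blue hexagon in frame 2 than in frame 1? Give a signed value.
+1

Distance in frame 1: 7. Distance in frame 2: 8.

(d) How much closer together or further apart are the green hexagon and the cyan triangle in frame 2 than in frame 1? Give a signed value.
-1

Distance in frame 1: 10. Distance in frame 2: 9.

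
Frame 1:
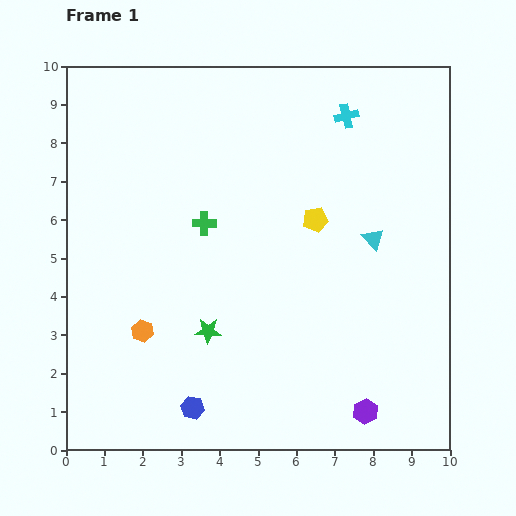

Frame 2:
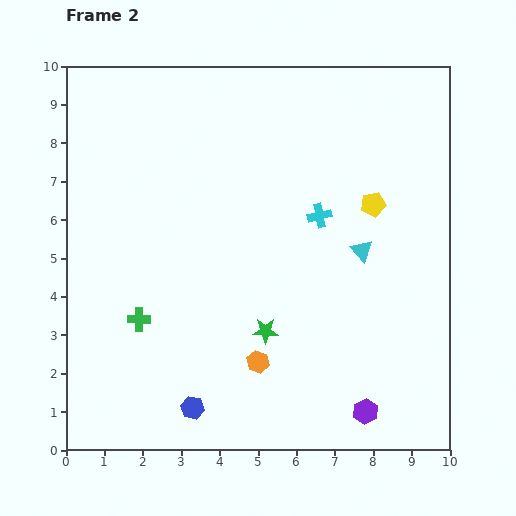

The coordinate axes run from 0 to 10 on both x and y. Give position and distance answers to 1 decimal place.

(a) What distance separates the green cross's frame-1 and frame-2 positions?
3.0

The green cross moved from (3.6, 5.9) to (1.9, 3.4), a distance of √(1.7² + 2.5²) ≈ 3.0.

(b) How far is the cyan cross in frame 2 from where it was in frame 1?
2.7

The cyan cross moved from (7.3, 8.7) to (6.6, 6.1), a distance of √(0.7² + 2.6²) ≈ 2.7.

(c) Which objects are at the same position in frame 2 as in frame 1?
the purple hexagon, the blue hexagon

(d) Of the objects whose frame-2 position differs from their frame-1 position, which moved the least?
the cyan triangle

(moved 0.4)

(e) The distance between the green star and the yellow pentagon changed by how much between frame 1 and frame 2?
+0.3

Distance in frame 1: 4.0. Distance in frame 2: 4.3.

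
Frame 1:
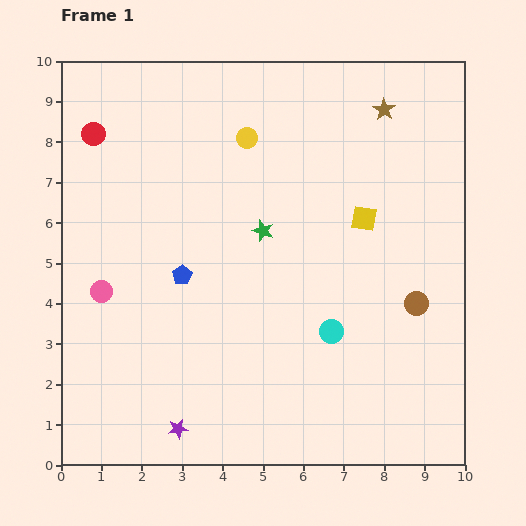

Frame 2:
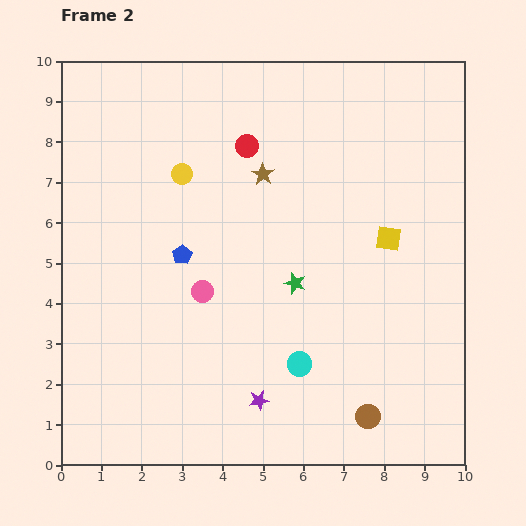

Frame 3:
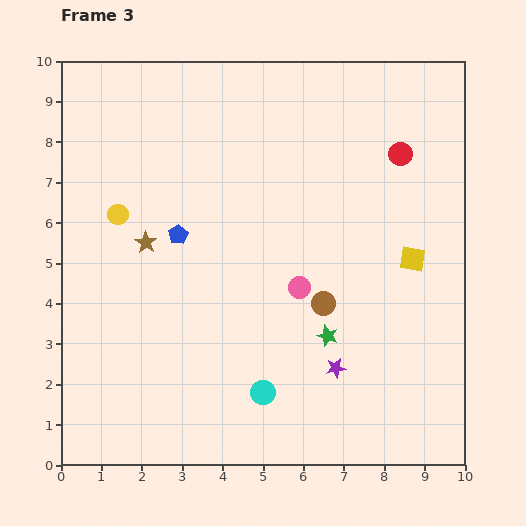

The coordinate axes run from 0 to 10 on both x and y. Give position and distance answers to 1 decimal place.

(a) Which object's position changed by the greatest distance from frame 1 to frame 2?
the red circle

(moved 3.8; next 3.4)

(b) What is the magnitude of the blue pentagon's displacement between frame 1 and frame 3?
1.0

The blue pentagon moved from (3.0, 4.7) to (2.9, 5.7), a distance of √(0.1² + 1.0²) ≈ 1.0.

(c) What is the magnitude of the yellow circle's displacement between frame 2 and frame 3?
1.9

The yellow circle moved from (3.0, 7.2) to (1.4, 6.2), a distance of √(1.6² + 1.0²) ≈ 1.9.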